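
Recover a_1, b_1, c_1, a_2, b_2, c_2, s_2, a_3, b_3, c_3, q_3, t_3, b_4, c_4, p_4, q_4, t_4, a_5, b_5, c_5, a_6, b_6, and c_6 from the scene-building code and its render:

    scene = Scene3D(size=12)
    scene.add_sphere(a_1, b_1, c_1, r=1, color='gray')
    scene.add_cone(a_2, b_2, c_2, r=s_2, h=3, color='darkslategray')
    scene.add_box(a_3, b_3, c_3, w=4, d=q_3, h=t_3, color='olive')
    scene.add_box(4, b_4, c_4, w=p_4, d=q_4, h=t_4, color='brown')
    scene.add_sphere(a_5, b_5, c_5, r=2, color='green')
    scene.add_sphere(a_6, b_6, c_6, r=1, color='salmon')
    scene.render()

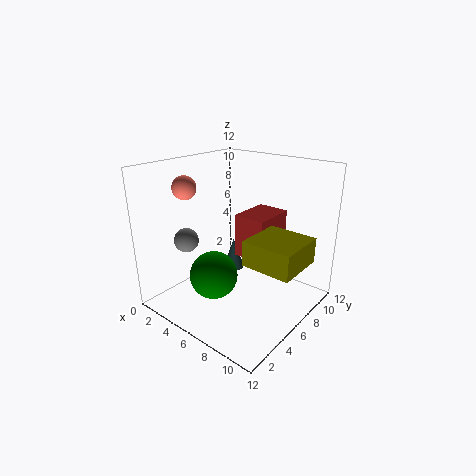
a_1 = 3; b_1 = 3; c_1 = 6; a_2 = 3; b_2 = 9; c_2 = 1; s_2 = 1; a_3 = 8; b_3 = 4; c_3 = 5; q_3 = 4; t_3 = 2; b_4 = 8; c_4 = 3; p_4 = 3; q_4 = 4; t_4 = 4; a_5 = 5; b_5 = 4; c_5 = 3; a_6 = 2; b_6 = 4; c_6 = 10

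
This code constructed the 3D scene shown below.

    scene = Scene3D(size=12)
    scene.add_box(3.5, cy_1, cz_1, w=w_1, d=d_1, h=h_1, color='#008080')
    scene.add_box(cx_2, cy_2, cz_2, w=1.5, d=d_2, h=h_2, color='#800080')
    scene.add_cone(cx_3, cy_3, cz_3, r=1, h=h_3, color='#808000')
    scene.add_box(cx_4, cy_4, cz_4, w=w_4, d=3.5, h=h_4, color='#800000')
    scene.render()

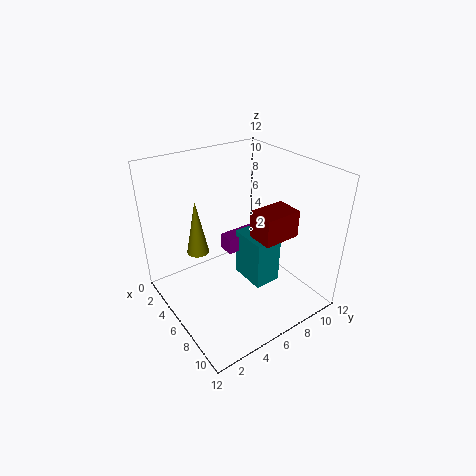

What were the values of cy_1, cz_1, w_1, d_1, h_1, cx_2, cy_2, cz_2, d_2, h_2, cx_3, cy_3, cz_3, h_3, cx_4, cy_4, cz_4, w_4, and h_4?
cy_1 = 7.5; cz_1 = 0.5; w_1 = 3.5; d_1 = 2.5; h_1 = 4.5; cx_2 = 2.5; cy_2 = 6.5; cz_2 = 3; d_2 = 4; h_2 = 1.5; cx_3 = 2.5; cy_3 = 4; cz_3 = 3.5; h_3 = 5; cx_4 = 5; cy_4 = 8; cz_4 = 5; w_4 = 2.5; h_4 = 2.5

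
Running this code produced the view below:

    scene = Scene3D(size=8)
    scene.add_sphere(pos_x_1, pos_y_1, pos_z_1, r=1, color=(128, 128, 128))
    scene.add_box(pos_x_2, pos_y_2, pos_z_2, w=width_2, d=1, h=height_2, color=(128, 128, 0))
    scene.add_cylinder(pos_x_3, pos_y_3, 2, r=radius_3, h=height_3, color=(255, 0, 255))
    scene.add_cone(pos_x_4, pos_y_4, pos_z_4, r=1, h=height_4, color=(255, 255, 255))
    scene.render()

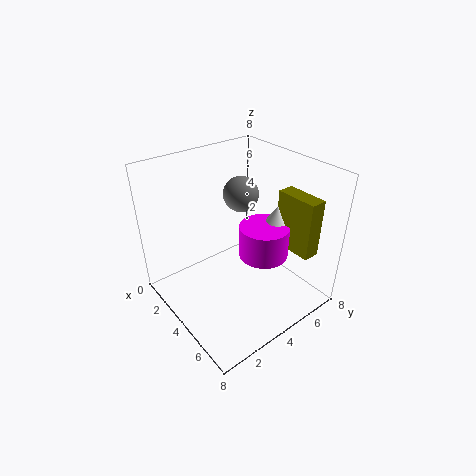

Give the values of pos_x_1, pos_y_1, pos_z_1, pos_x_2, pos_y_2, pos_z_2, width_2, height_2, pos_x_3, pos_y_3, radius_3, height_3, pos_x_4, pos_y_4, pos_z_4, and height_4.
pos_x_1 = 3
pos_y_1 = 5
pos_z_1 = 6
pos_x_2 = 4
pos_y_2 = 7
pos_z_2 = 2.5
width_2 = 2.5
height_2 = 3.5
pos_x_3 = 4
pos_y_3 = 6
radius_3 = 1.5
height_3 = 2
pos_x_4 = 4
pos_y_4 = 7
pos_z_4 = 3.5
height_4 = 1.5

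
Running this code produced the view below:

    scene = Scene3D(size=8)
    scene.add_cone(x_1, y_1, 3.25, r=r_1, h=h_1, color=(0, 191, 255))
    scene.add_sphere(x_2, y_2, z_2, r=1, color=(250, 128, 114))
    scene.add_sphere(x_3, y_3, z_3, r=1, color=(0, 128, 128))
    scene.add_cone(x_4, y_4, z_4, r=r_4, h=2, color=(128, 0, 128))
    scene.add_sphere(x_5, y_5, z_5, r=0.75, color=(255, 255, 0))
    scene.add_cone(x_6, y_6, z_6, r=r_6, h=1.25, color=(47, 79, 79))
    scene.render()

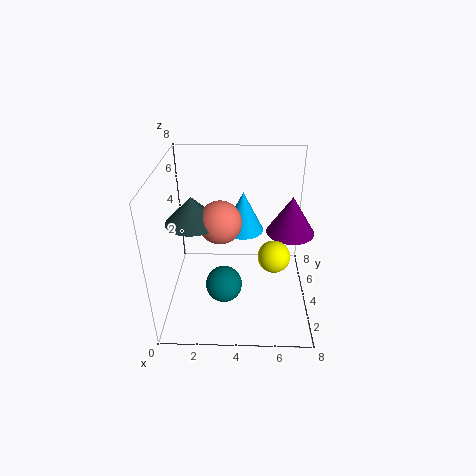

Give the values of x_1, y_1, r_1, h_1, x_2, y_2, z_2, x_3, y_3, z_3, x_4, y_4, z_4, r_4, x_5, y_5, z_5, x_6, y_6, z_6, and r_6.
x_1 = 4.25, y_1 = 6.25, r_1 = 1.25, h_1 = 2.5, x_2 = 3.25, y_2 = 1.75, z_2 = 6.25, x_3 = 3.25, y_3 = 2.75, z_3 = 1.75, x_4 = 6.75, y_4 = 3.5, z_4 = 4.75, r_4 = 1.25, x_5 = 5.75, y_5 = 1.25, z_5 = 4.75, x_6 = 2, y_6 = 1.75, z_6 = 6.25, r_6 = 1.25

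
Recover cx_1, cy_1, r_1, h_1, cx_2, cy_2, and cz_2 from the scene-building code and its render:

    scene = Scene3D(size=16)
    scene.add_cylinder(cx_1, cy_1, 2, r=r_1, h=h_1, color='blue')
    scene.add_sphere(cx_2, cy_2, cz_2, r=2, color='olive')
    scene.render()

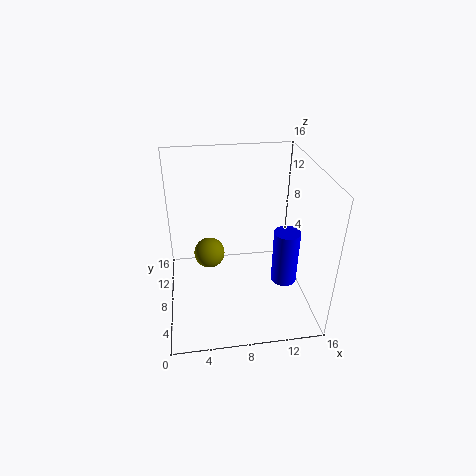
cx_1 = 13.5, cy_1 = 7.5, r_1 = 1.5, h_1 = 6.5, cx_2 = 5, cy_2 = 13.5, cz_2 = 2.5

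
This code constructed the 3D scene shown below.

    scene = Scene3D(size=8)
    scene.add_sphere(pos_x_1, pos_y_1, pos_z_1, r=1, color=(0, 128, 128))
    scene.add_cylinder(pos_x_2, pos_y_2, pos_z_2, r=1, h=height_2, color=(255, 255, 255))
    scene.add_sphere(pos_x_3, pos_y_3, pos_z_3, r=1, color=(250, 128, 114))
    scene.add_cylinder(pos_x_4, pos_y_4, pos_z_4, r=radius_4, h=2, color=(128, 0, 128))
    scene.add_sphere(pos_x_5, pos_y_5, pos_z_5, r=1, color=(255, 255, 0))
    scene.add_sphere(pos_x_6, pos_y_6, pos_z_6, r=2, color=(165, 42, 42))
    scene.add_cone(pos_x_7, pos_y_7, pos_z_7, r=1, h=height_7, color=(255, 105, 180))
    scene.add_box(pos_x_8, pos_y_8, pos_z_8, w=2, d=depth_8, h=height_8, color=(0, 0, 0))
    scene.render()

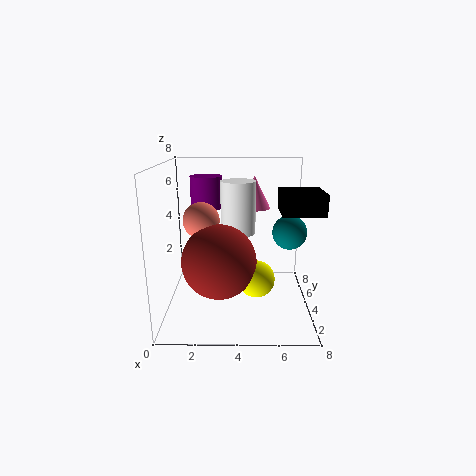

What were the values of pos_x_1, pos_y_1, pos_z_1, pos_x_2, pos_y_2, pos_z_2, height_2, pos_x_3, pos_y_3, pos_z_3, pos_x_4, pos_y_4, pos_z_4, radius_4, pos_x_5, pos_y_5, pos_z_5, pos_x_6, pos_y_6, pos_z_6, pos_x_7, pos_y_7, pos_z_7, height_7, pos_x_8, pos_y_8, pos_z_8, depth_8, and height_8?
pos_x_1 = 7; pos_y_1 = 5; pos_z_1 = 4; pos_x_2 = 4; pos_y_2 = 5; pos_z_2 = 4; height_2 = 3; pos_x_3 = 2; pos_y_3 = 4; pos_z_3 = 5; pos_x_4 = 2; pos_y_4 = 7; pos_z_4 = 5; radius_4 = 1; pos_x_5 = 5; pos_y_5 = 3; pos_z_5 = 2; pos_x_6 = 3; pos_y_6 = 3; pos_z_6 = 3; pos_x_7 = 5; pos_y_7 = 7; pos_z_7 = 5; height_7 = 2; pos_x_8 = 6; pos_y_8 = 1; pos_z_8 = 6; depth_8 = 2; height_8 = 1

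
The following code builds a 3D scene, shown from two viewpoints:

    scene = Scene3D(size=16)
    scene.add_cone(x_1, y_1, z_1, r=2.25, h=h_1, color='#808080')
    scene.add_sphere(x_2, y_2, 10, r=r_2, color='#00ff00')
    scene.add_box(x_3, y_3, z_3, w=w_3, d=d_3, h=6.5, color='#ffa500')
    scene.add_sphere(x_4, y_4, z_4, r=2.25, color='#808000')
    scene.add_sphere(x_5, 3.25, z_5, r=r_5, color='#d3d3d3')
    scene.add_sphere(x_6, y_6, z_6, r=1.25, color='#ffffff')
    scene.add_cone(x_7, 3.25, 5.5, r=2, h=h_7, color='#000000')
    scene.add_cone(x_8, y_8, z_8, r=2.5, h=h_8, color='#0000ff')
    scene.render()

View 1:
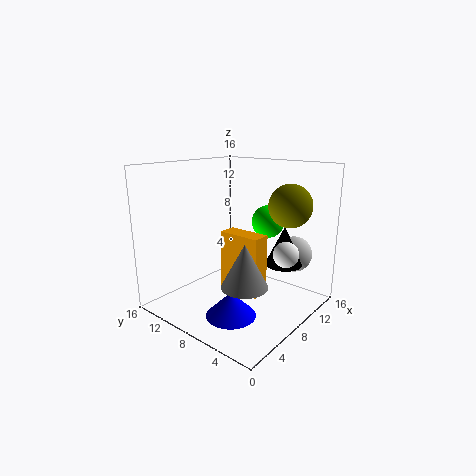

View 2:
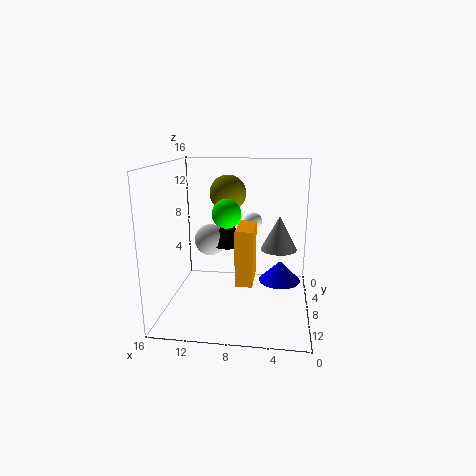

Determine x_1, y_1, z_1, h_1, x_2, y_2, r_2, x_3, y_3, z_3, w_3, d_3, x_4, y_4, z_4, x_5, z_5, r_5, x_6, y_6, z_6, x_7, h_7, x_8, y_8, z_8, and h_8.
x_1 = 3.5; y_1 = 3.5; z_1 = 5.25; h_1 = 4.25; x_2 = 9.75; y_2 = 5.25; r_2 = 1.75; x_3 = 6.25; y_3 = 4.25; z_3 = 2.5; w_3 = 2; d_3 = 4.75; x_4 = 10; y_4 = 2.75; z_4 = 12; x_5 = 12.25; z_5 = 6; r_5 = 2; x_6 = 7; y_6 = 1.25; z_6 = 8; x_7 = 10; h_7 = 4.25; x_8 = 3.25; y_8 = 5; z_8 = 1.75; h_8 = 2.5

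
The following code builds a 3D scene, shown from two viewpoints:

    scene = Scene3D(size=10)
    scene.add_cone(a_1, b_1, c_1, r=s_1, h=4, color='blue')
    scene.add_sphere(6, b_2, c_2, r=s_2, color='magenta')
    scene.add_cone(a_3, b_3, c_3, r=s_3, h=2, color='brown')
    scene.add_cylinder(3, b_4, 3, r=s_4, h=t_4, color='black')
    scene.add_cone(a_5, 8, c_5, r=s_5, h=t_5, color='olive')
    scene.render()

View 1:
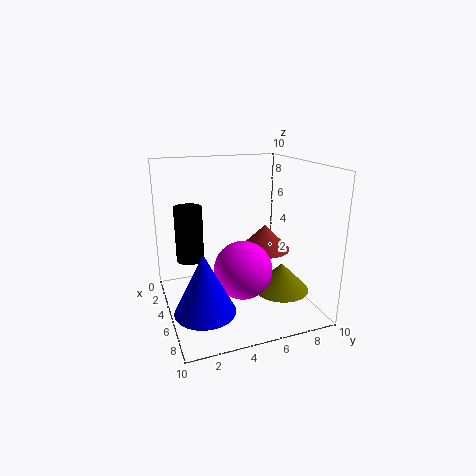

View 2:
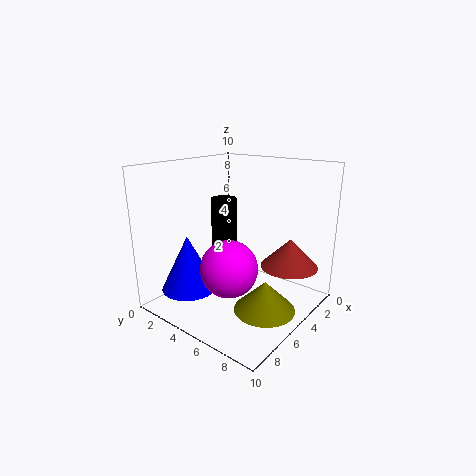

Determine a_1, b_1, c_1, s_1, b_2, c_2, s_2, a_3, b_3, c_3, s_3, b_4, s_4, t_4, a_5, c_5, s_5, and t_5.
a_1 = 7, b_1 = 2, c_1 = 1, s_1 = 2, b_2 = 5, c_2 = 3, s_2 = 2, a_3 = 3, b_3 = 8, c_3 = 3, s_3 = 2, b_4 = 2, s_4 = 1, t_4 = 4, a_5 = 6, c_5 = 1, s_5 = 2, t_5 = 2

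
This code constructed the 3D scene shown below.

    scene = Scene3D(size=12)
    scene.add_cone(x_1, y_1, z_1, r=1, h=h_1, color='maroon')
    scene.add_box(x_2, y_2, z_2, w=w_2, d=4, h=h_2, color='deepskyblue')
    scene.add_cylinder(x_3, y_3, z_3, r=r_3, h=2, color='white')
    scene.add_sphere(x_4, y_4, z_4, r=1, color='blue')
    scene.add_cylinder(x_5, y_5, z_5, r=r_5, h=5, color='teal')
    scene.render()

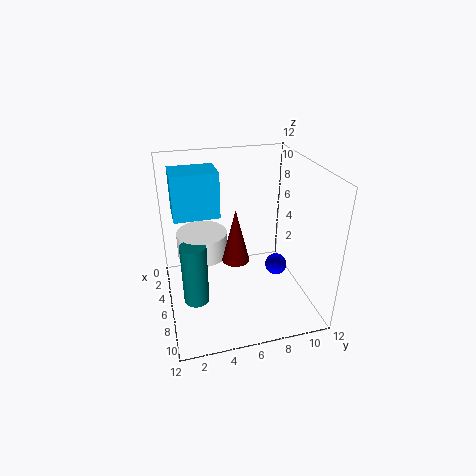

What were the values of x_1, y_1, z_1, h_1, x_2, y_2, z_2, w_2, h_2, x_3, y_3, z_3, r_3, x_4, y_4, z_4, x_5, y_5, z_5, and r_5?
x_1 = 9, y_1 = 5, z_1 = 6, h_1 = 4, x_2 = 1, y_2 = 1, z_2 = 7, w_2 = 3, h_2 = 4, x_3 = 6, y_3 = 3, z_3 = 5, r_3 = 2, x_4 = 5, y_4 = 10, z_4 = 2, x_5 = 8, y_5 = 2, z_5 = 2, r_5 = 1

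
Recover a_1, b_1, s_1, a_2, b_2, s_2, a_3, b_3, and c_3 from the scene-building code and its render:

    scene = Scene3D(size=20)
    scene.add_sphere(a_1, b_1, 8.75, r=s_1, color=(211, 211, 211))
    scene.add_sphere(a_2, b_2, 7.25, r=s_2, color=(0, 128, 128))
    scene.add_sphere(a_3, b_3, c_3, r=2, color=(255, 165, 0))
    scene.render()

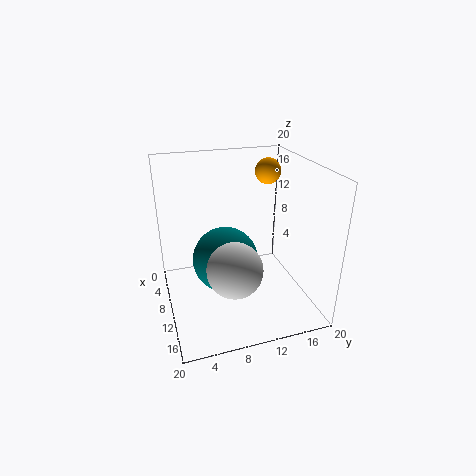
a_1 = 15.75, b_1 = 7.75, s_1 = 3.5, a_2 = 10.5, b_2 = 8, s_2 = 4.5, a_3 = 3.25, b_3 = 17, c_3 = 17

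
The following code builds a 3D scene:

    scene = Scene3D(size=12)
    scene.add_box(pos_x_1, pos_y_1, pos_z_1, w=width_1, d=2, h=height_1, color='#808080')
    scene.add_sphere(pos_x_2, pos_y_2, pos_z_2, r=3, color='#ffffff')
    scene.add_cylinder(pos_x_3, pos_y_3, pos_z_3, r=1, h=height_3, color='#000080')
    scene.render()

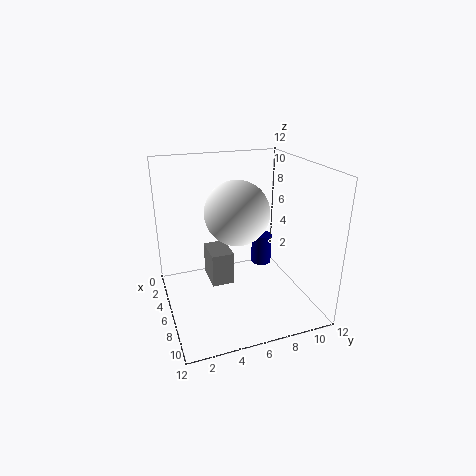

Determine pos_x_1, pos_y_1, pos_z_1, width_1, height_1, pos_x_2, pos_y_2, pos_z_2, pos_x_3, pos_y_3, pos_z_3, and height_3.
pos_x_1 = 2
pos_y_1 = 4
pos_z_1 = 1
width_1 = 3
height_1 = 3
pos_x_2 = 3
pos_y_2 = 7
pos_z_2 = 7
pos_x_3 = 2
pos_y_3 = 10
pos_z_3 = 1
height_3 = 3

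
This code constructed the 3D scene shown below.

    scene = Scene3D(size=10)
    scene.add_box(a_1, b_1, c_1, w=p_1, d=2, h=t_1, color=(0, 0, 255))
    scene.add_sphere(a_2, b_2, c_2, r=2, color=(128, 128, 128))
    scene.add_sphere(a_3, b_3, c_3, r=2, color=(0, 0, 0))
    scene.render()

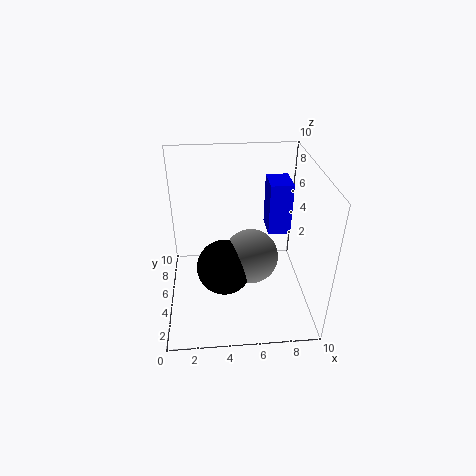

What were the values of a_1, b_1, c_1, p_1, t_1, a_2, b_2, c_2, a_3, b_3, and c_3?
a_1 = 7, b_1 = 4.5, c_1 = 5.5, p_1 = 1.5, t_1 = 3.5, a_2 = 6, b_2 = 5.5, c_2 = 3, a_3 = 4, b_3 = 5, c_3 = 2.5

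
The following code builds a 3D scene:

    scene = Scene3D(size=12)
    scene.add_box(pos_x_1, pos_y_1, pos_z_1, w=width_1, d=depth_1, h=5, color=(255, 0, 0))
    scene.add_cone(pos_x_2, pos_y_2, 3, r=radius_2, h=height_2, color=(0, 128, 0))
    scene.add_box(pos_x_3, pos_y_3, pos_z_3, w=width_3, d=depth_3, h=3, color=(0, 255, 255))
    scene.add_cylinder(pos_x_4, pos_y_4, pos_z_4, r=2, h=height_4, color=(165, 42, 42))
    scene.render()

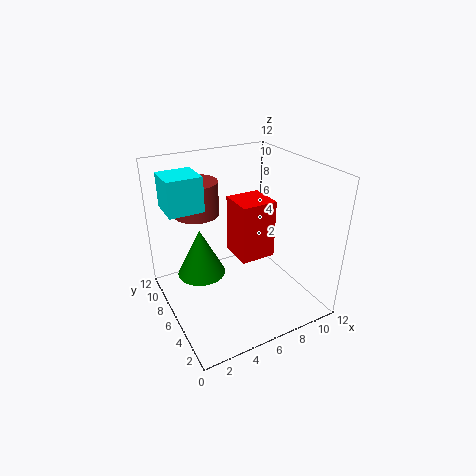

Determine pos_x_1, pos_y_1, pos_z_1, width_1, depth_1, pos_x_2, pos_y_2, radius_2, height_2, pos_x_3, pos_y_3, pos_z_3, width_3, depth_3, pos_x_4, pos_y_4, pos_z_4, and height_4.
pos_x_1 = 6; pos_y_1 = 5; pos_z_1 = 4; width_1 = 3; depth_1 = 3; pos_x_2 = 3; pos_y_2 = 7; radius_2 = 2; height_2 = 4; pos_x_3 = 1; pos_y_3 = 8; pos_z_3 = 8; width_3 = 3; depth_3 = 3; pos_x_4 = 4; pos_y_4 = 10; pos_z_4 = 7; height_4 = 3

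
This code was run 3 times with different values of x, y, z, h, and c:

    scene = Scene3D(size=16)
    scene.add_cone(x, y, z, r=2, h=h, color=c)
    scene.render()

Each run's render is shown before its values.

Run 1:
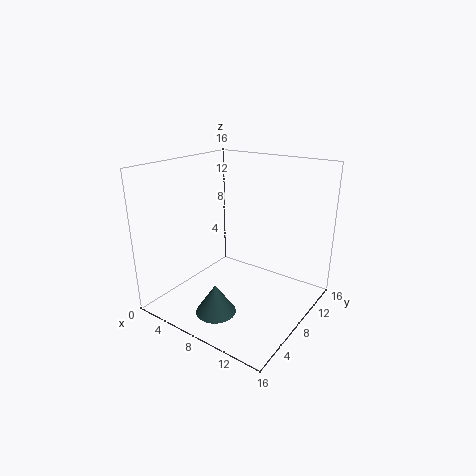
x = 9.5
y = 2
z = 2.5
h = 3
c = 'darkslategray'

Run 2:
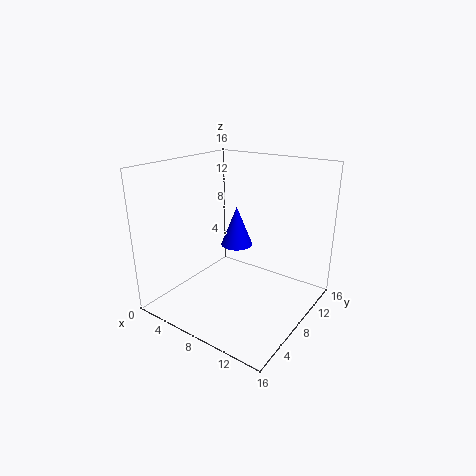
x = 5
y = 12
z = 5
h = 5
c = 'blue'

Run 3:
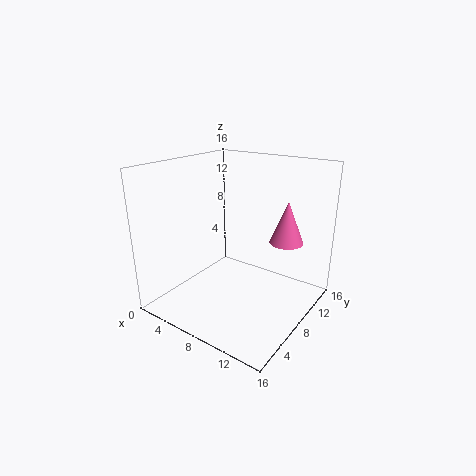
x = 11.5
y = 13
z = 6.5
h = 5
c = 'hotpink'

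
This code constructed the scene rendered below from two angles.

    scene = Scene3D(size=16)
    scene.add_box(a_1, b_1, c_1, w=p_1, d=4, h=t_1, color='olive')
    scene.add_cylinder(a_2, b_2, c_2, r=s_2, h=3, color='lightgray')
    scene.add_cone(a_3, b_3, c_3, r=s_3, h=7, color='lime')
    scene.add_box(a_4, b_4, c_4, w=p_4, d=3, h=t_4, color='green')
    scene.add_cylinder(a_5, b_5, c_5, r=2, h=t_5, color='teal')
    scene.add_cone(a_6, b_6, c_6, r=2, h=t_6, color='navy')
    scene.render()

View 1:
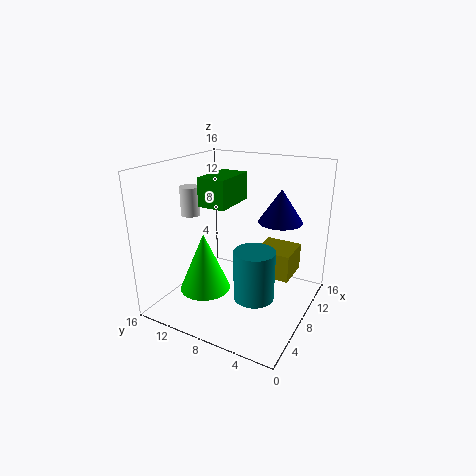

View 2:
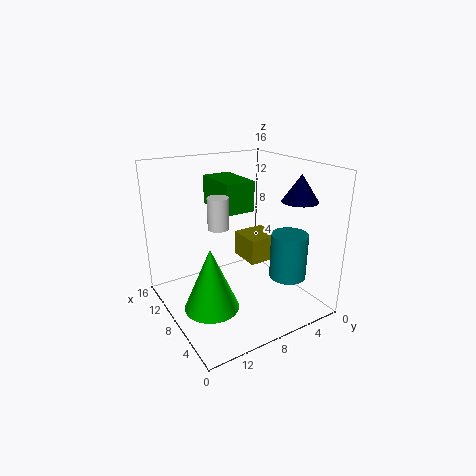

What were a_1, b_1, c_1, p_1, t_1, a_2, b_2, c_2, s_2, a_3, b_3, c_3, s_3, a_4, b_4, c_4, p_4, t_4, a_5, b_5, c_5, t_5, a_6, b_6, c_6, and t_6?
a_1 = 8, b_1 = 2, c_1 = 4, p_1 = 4, t_1 = 3, a_2 = 5, b_2 = 12, c_2 = 11, s_2 = 1, a_3 = 7, b_3 = 12, c_3 = 1, s_3 = 3, a_4 = 5, b_4 = 8, c_4 = 12, p_4 = 5, t_4 = 3, a_5 = 4, b_5 = 4, c_5 = 4, t_5 = 5, a_6 = 5, b_6 = 2, c_6 = 12, t_6 = 3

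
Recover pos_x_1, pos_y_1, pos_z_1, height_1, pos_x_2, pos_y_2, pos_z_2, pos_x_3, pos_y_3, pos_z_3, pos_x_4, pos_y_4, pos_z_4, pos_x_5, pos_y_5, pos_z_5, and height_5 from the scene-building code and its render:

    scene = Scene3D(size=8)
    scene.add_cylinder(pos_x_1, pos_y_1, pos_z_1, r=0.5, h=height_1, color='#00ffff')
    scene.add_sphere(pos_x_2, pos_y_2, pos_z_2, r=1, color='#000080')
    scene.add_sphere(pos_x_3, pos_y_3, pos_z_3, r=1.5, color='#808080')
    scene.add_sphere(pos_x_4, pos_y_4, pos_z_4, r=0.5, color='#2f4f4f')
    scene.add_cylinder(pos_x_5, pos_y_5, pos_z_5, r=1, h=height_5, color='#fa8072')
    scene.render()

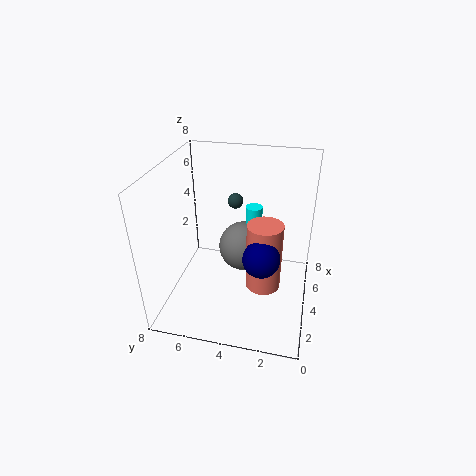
pos_x_1 = 6
pos_y_1 = 3.5
pos_z_1 = 3.5
height_1 = 1.5
pos_x_2 = 3
pos_y_2 = 2.5
pos_z_2 = 3.5
pos_x_3 = 5.5
pos_y_3 = 4
pos_z_3 = 2.5
pos_x_4 = 7.5
pos_y_4 = 5
pos_z_4 = 4.5
pos_x_5 = 4
pos_y_5 = 2.5
pos_z_5 = 1
height_5 = 4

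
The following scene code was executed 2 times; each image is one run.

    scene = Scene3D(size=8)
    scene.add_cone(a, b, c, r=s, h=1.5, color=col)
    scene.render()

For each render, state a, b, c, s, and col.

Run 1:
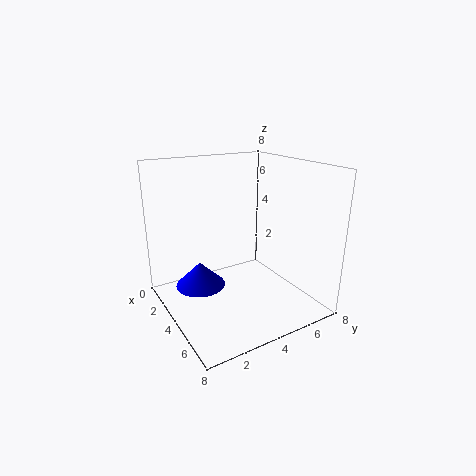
a = 2
b = 2.5
c = 0.5
s = 1.5
col = 'blue'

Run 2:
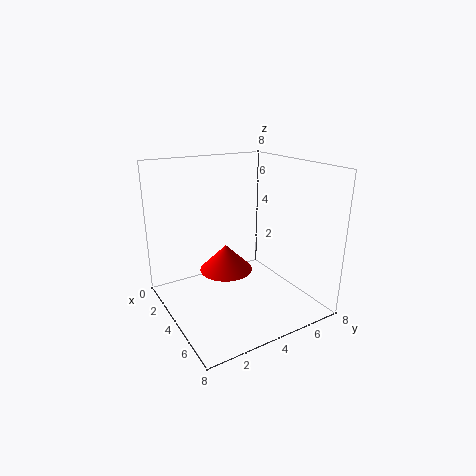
a = 3.5
b = 3.5
c = 2
s = 1.5
col = 'red'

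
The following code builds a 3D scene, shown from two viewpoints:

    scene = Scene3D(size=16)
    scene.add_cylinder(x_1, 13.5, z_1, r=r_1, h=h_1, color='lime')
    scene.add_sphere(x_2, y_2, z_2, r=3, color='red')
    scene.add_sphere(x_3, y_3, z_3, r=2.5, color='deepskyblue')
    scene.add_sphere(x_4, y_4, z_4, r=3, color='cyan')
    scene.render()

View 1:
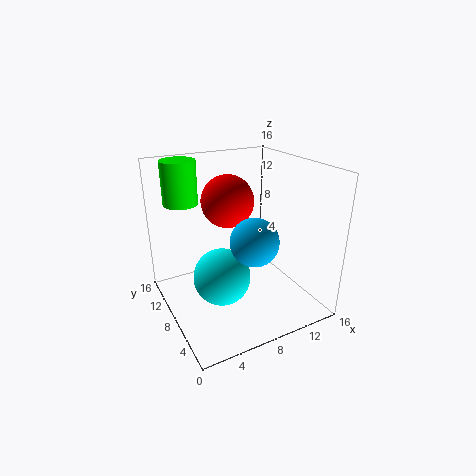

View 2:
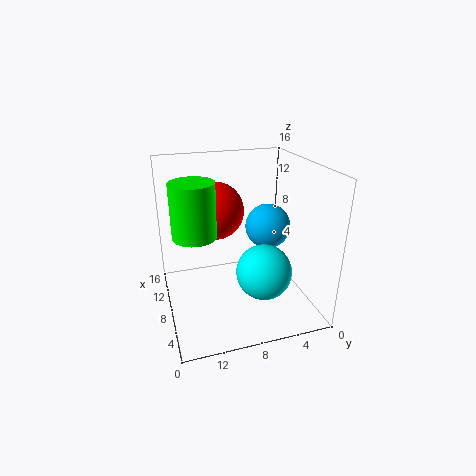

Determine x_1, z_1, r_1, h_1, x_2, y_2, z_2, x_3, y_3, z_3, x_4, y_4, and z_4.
x_1 = 3.5; z_1 = 11; r_1 = 2; h_1 = 5; x_2 = 8; y_2 = 10.5; z_2 = 11.5; x_3 = 8; y_3 = 4.5; z_3 = 9; x_4 = 5; y_4 = 6; z_4 = 5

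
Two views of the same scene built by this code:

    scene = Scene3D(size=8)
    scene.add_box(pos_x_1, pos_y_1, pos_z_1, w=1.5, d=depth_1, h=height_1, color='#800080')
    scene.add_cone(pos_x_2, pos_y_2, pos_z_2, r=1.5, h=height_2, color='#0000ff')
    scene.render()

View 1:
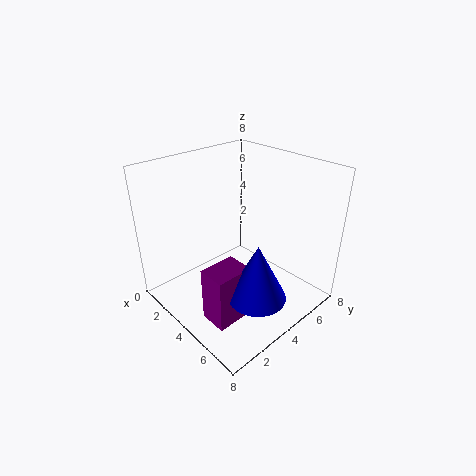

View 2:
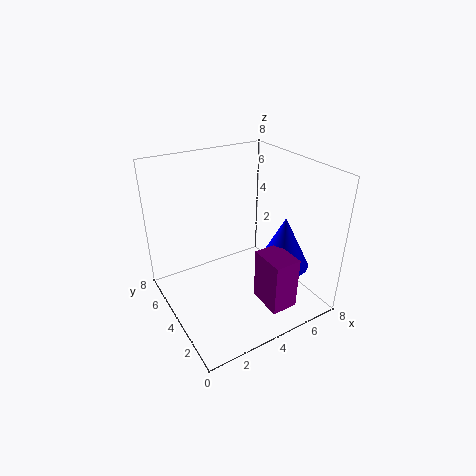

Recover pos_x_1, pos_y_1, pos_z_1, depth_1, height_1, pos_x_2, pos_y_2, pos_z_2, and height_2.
pos_x_1 = 4.5
pos_y_1 = 1
pos_z_1 = 0.5
depth_1 = 2
height_1 = 3
pos_x_2 = 6.5
pos_y_2 = 3
pos_z_2 = 2
height_2 = 3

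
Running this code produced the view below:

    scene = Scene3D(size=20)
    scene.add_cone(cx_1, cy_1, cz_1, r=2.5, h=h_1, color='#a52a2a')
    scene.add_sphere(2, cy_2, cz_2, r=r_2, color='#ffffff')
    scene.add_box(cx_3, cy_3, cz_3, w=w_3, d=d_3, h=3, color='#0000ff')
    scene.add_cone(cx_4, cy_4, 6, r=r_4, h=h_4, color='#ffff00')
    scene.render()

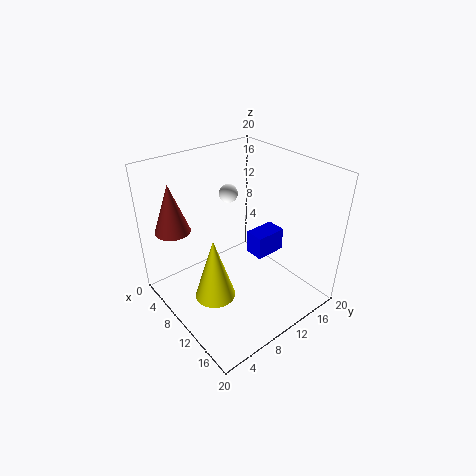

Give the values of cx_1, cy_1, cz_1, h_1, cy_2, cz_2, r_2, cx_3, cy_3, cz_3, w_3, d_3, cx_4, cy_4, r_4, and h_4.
cx_1 = 3.5; cy_1 = 3.5; cz_1 = 10.5; h_1 = 7; cy_2 = 14.5; cz_2 = 12.5; r_2 = 1.5; cx_3 = 12.5; cy_3 = 9.5; cz_3 = 9.5; w_3 = 2.5; d_3 = 4; cx_4 = 13.5; cy_4 = 3.5; r_4 = 2.5; h_4 = 8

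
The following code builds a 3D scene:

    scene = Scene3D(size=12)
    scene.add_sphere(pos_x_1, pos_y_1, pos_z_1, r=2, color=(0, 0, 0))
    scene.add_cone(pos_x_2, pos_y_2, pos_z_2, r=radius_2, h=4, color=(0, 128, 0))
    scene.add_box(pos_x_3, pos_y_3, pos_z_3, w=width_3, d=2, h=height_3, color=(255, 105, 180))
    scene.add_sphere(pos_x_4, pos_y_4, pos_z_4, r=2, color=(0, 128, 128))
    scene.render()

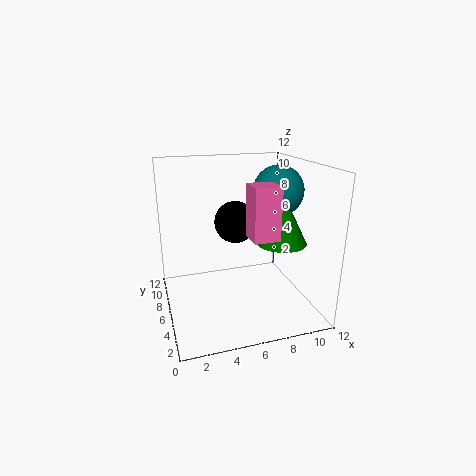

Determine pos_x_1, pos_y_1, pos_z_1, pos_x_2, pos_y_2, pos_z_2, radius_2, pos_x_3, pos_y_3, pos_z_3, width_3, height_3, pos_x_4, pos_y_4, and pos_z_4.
pos_x_1 = 7; pos_y_1 = 10; pos_z_1 = 6; pos_x_2 = 9; pos_y_2 = 4; pos_z_2 = 6; radius_2 = 2; pos_x_3 = 6; pos_y_3 = 2; pos_z_3 = 7; width_3 = 2; height_3 = 4; pos_x_4 = 9; pos_y_4 = 5; pos_z_4 = 10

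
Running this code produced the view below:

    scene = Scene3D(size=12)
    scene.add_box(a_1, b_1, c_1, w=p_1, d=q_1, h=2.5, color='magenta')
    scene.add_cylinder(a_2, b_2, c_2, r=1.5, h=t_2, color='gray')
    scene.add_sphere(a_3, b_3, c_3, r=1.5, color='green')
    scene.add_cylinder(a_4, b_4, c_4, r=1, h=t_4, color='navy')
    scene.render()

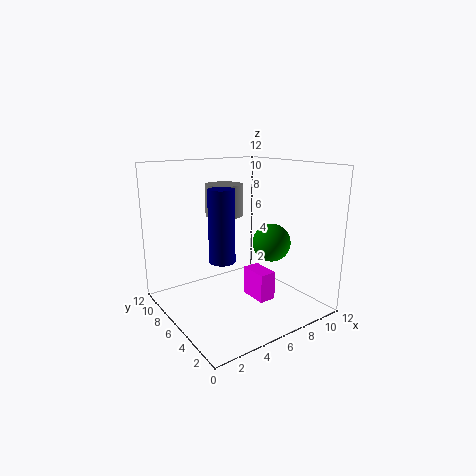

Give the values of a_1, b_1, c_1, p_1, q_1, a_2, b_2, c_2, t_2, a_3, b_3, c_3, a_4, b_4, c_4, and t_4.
a_1 = 7; b_1 = 4; c_1 = 0.5; p_1 = 1.5; q_1 = 2.5; a_2 = 5; b_2 = 6.5; c_2 = 8; t_2 = 2.5; a_3 = 7.5; b_3 = 3.5; c_3 = 6; a_4 = 3.5; b_4 = 4.5; c_4 = 5; t_4 = 5.5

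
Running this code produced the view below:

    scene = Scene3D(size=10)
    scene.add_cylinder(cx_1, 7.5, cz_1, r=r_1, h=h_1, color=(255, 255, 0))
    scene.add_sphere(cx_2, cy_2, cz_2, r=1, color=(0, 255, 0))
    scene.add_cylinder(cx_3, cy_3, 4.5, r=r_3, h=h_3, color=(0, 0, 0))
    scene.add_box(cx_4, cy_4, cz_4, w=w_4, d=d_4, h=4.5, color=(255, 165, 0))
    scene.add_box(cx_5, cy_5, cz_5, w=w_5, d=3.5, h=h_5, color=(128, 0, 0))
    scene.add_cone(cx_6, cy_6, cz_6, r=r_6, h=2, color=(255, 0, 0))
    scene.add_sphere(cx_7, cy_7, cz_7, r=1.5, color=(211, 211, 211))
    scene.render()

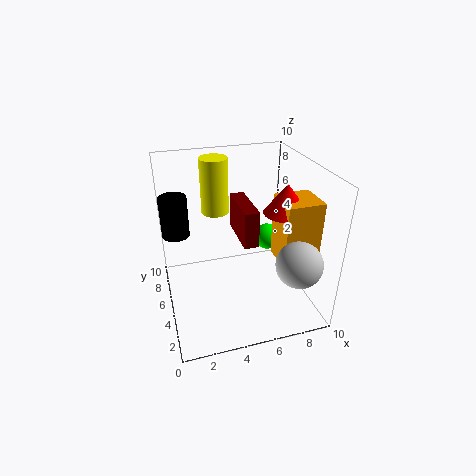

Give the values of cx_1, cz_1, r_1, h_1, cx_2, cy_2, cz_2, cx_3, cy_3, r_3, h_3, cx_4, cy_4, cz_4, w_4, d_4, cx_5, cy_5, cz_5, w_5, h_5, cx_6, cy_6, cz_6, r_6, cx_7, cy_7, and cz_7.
cx_1 = 4; cz_1 = 6; r_1 = 1; h_1 = 4; cx_2 = 8; cy_2 = 7; cz_2 = 3.5; cx_3 = 1; cy_3 = 7.5; r_3 = 1; h_3 = 3; cx_4 = 7.5; cy_4 = 2.5; cz_4 = 3.5; w_4 = 2.5; d_4 = 2.5; cx_5 = 5; cy_5 = 3.5; cz_5 = 5; w_5 = 1; h_5 = 2.5; cx_6 = 8; cy_6 = 4; cz_6 = 7; r_6 = 1.5; cx_7 = 8; cy_7 = 1.5; cz_7 = 4.5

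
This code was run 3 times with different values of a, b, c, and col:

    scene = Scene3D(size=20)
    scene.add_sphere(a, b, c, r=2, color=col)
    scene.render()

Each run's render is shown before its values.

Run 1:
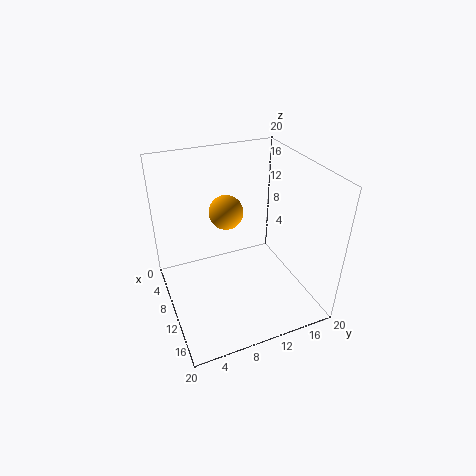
a = 13.5
b = 7
c = 16.5
col = 'orange'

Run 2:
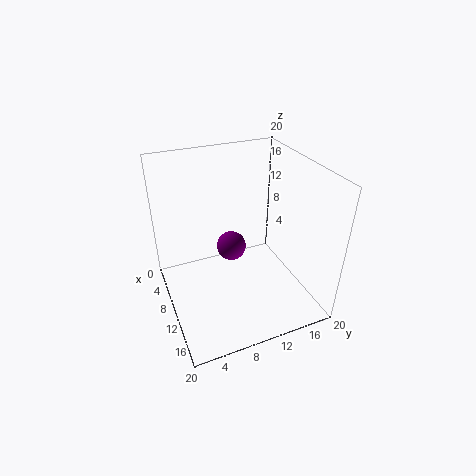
a = 10
b = 9
c = 9
col = 'purple'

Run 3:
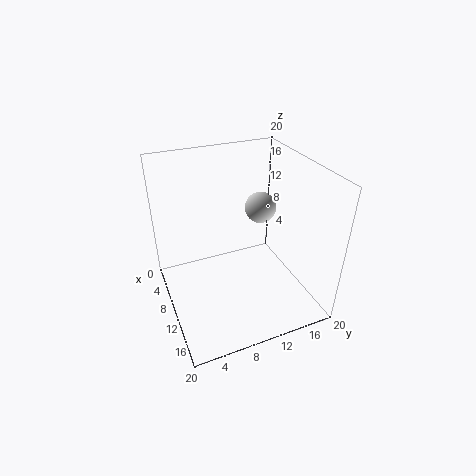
a = 11.5
b = 12.5
c = 15
col = 'lightgray'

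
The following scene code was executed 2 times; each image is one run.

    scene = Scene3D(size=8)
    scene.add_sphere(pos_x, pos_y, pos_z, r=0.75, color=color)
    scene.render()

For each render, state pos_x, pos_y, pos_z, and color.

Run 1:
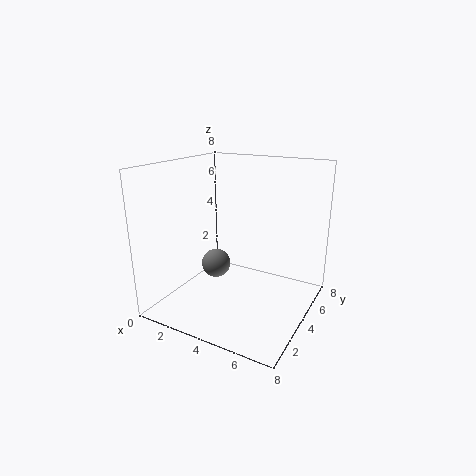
pos_x = 3.5; pos_y = 2.5; pos_z = 3; color = 'gray'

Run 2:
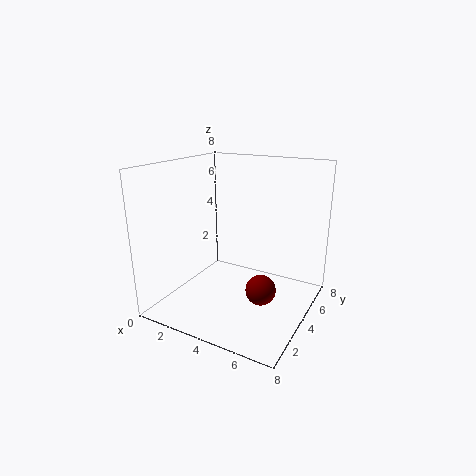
pos_x = 6.25; pos_y = 2.25; pos_z = 2.25; color = 'maroon'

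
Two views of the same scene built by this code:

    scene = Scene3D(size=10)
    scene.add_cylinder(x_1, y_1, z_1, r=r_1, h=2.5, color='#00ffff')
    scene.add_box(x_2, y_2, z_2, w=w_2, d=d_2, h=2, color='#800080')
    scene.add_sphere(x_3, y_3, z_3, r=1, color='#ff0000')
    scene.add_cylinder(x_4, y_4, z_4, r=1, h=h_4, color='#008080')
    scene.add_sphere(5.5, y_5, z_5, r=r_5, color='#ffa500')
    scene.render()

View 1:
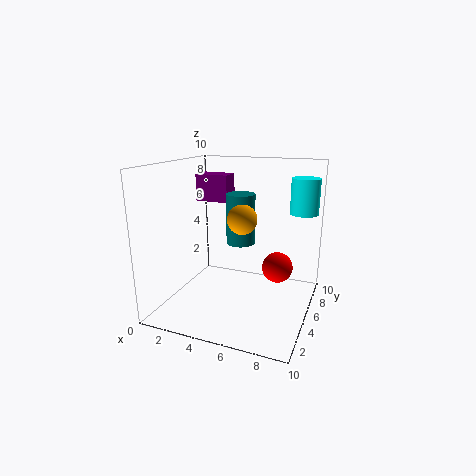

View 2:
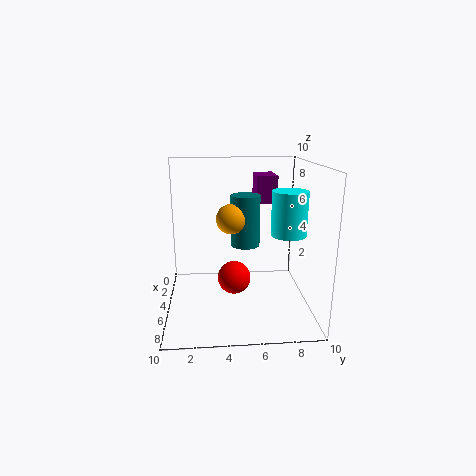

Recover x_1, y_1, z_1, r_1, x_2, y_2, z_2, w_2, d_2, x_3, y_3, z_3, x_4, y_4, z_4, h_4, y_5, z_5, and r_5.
x_1 = 9
y_1 = 7.5
z_1 = 6.5
r_1 = 1
x_2 = 1
y_2 = 6.5
z_2 = 7
w_2 = 2.5
d_2 = 1.5
x_3 = 8
y_3 = 4.5
z_3 = 3.5
x_4 = 5
y_4 = 5.5
z_4 = 4.5
h_4 = 3.5
y_5 = 4.5
z_5 = 6.5
r_5 = 1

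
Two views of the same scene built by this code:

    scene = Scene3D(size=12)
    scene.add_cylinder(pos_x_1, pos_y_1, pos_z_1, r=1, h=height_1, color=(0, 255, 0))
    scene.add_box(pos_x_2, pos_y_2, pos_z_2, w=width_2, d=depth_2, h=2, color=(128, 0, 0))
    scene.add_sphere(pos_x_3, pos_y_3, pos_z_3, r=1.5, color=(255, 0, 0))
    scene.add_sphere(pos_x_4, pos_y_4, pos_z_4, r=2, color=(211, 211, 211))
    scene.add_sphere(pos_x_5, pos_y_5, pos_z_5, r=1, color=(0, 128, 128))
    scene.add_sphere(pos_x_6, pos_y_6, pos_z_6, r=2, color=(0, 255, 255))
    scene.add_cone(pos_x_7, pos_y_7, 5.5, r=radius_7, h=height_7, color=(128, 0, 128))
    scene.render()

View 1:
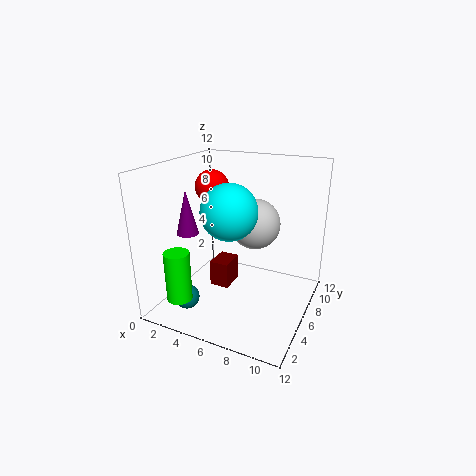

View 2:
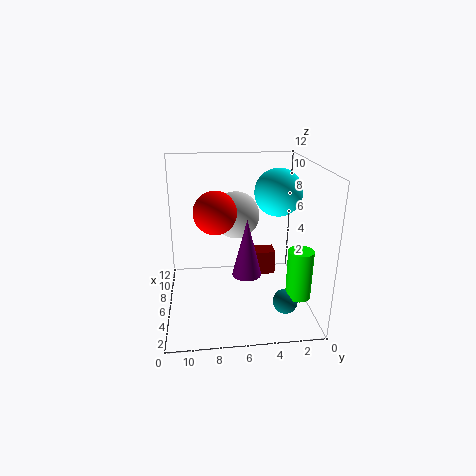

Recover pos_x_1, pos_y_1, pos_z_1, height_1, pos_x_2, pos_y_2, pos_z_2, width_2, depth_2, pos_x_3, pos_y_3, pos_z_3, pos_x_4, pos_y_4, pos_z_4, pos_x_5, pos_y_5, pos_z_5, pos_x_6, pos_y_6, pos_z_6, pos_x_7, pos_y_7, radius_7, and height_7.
pos_x_1 = 3
pos_y_1 = 1.5
pos_z_1 = 2
height_1 = 4
pos_x_2 = 5
pos_y_2 = 3
pos_z_2 = 3
width_2 = 1.5
depth_2 = 2
pos_x_3 = 2.5
pos_y_3 = 8
pos_z_3 = 9.5
pos_x_4 = 7.5
pos_y_4 = 6
pos_z_4 = 7.5
pos_x_5 = 3
pos_y_5 = 2.5
pos_z_5 = 1.5
pos_x_6 = 7
pos_y_6 = 2.5
pos_z_6 = 9.5
pos_x_7 = 1
pos_y_7 = 6
radius_7 = 1
height_7 = 4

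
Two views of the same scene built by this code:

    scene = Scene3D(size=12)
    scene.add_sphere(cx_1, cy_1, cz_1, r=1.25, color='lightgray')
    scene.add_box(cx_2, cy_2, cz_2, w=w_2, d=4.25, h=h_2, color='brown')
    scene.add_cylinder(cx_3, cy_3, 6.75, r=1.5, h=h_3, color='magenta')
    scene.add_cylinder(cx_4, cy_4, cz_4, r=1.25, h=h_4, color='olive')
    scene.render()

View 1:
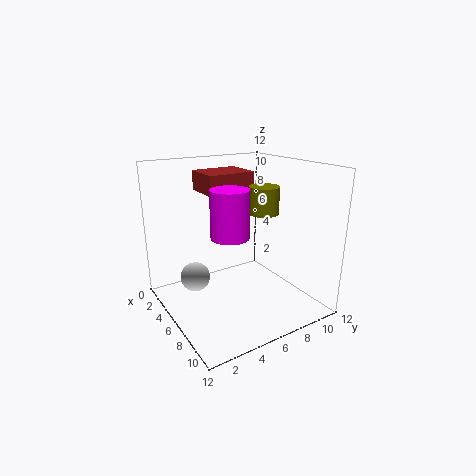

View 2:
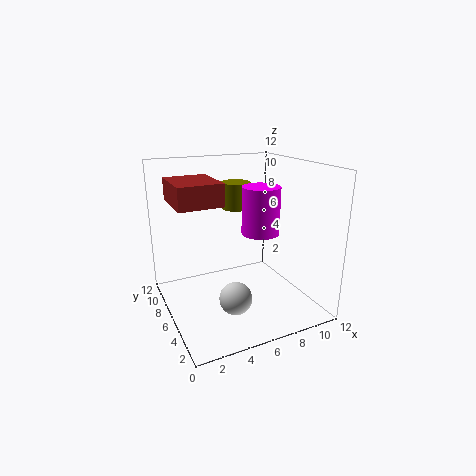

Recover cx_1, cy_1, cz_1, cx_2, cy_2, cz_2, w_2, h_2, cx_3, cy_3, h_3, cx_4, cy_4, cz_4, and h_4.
cx_1 = 4.25
cy_1 = 2.75
cz_1 = 2.5
cx_2 = 0.75
cy_2 = 4.5
cz_2 = 9.25
w_2 = 3.5
h_2 = 1.75
cx_3 = 7.25
cy_3 = 4.5
h_3 = 3.75
cx_4 = 6.75
cy_4 = 8
cz_4 = 8
h_4 = 2.25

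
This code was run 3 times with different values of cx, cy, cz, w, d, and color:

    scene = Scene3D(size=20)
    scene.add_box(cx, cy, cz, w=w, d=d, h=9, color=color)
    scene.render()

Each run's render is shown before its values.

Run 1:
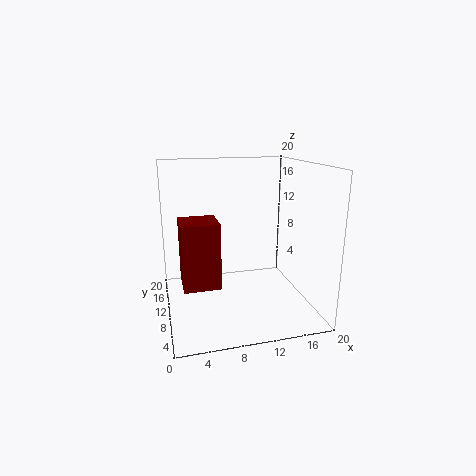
cx = 2
cy = 7
cz = 4
w = 5
d = 5
color = 'maroon'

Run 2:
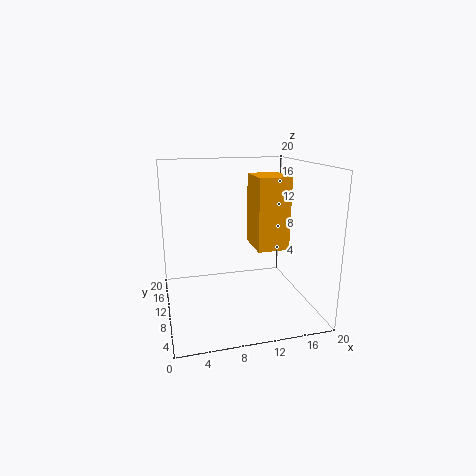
cx = 11
cy = 4
cz = 10
w = 4
d = 5
color = 'orange'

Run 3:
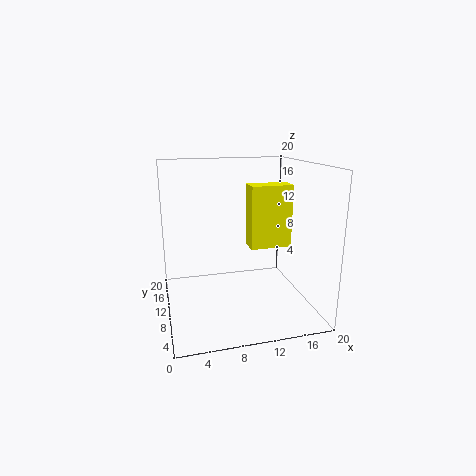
cx = 12
cy = 10
cz = 8
w = 6
d = 3
color = 'yellow'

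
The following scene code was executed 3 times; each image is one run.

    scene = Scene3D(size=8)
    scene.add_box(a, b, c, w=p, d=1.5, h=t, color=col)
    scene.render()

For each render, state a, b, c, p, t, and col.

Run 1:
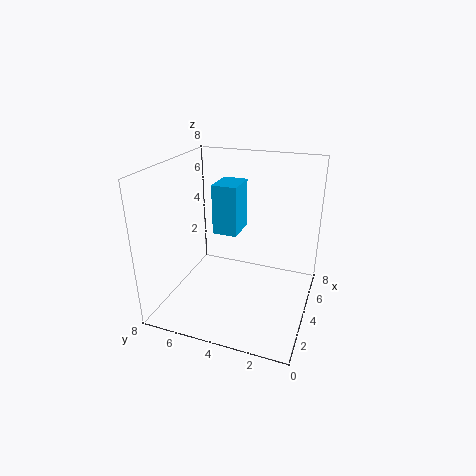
a = 5
b = 4.5
c = 3.5
p = 2
t = 3
col = 'deepskyblue'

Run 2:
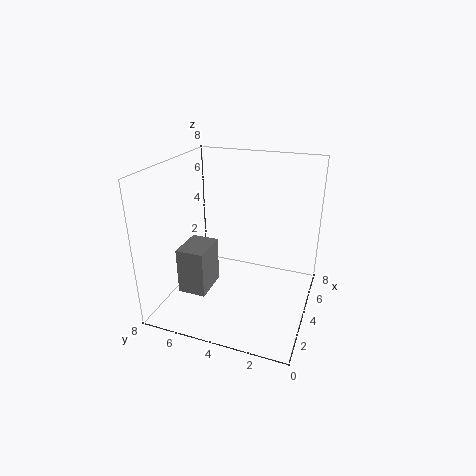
a = 1.5
b = 5
c = 1.5
p = 2
t = 2.5
col = 'gray'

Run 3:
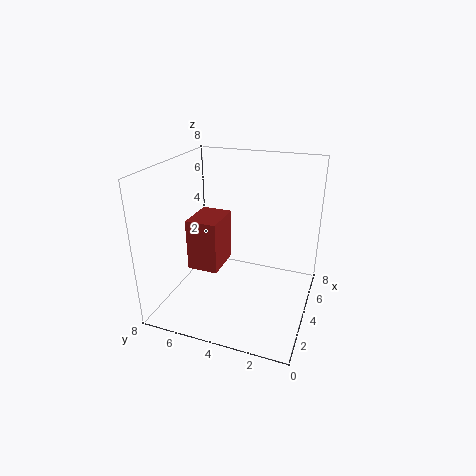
a = 1
b = 4
c = 3.5
p = 2
t = 2.5
col = 'brown'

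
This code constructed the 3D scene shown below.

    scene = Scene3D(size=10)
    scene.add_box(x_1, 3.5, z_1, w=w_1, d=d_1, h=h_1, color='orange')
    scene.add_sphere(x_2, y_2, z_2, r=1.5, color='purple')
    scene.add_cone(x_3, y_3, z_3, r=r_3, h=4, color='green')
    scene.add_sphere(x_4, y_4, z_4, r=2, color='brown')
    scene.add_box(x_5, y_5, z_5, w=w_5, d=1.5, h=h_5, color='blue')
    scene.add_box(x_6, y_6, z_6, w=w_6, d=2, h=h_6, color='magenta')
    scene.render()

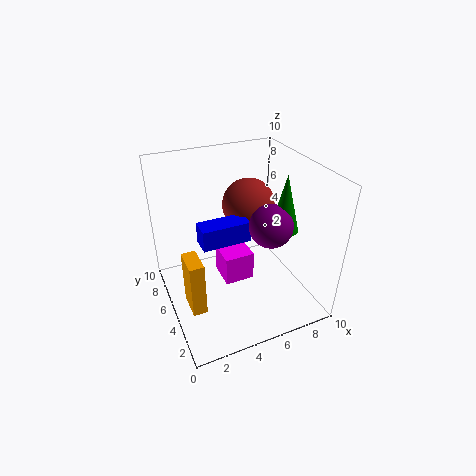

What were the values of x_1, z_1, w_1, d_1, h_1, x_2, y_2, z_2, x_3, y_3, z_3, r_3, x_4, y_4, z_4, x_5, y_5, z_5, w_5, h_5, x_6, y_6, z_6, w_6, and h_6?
x_1 = 1, z_1 = 0.5, w_1 = 1, d_1 = 2, h_1 = 4, x_2 = 7, y_2 = 4, z_2 = 6, x_3 = 8, y_3 = 4, z_3 = 5.5, r_3 = 1, x_4 = 7, y_4 = 7.5, z_4 = 6, x_5 = 2.5, y_5 = 5, z_5 = 4.5, w_5 = 3.5, h_5 = 1.5, x_6 = 3.5, y_6 = 3.5, z_6 = 2.5, w_6 = 2, h_6 = 2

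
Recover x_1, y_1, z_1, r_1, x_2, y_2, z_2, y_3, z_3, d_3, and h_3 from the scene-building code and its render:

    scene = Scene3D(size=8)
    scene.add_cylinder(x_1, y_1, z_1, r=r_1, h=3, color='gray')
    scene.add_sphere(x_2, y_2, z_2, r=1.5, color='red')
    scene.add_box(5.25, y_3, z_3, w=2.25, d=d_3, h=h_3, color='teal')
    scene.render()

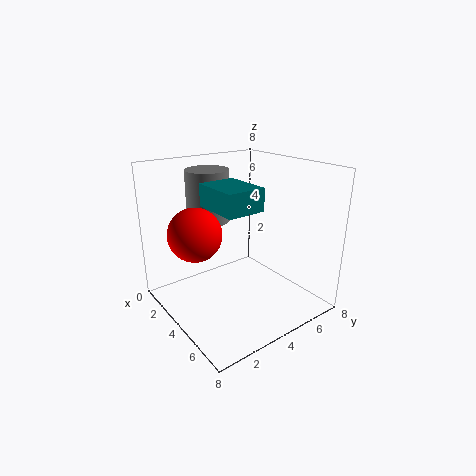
x_1 = 1.75, y_1 = 3.5, z_1 = 4.5, r_1 = 1.25, x_2 = 2.75, y_2 = 2, z_2 = 4.25, y_3 = 1, z_3 = 6.75, d_3 = 1.75, h_3 = 1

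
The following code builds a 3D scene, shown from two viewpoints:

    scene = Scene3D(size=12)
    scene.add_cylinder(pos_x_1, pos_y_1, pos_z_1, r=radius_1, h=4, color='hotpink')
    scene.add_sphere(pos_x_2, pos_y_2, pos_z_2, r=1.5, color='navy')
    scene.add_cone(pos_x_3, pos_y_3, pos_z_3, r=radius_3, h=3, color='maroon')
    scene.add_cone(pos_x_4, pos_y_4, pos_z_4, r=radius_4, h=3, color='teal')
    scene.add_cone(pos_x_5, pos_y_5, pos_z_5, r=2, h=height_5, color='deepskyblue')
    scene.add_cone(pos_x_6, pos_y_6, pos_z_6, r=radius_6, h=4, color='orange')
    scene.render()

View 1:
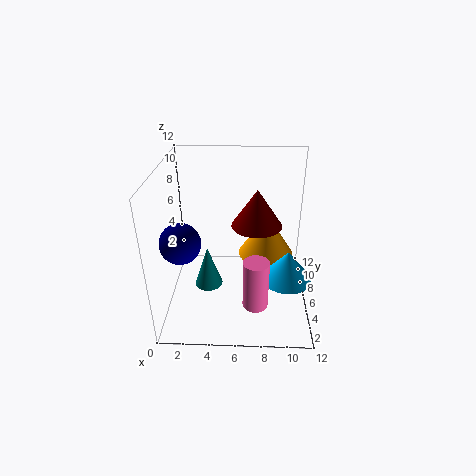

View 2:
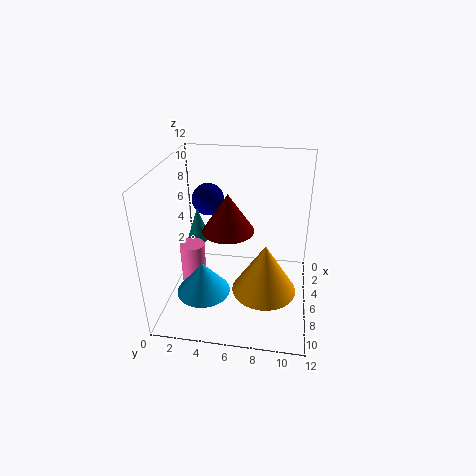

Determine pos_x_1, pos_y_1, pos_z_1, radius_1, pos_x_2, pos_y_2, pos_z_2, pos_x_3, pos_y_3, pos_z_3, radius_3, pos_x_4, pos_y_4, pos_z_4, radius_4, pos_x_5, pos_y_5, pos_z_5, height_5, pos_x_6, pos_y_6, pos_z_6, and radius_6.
pos_x_1 = 7.5
pos_y_1 = 2.5
pos_z_1 = 2
radius_1 = 1
pos_x_2 = 2
pos_y_2 = 2.5
pos_z_2 = 7.5
pos_x_3 = 7.5
pos_y_3 = 5.5
pos_z_3 = 7.5
radius_3 = 2
pos_x_4 = 4
pos_y_4 = 2
pos_z_4 = 4.5
radius_4 = 1
pos_x_5 = 10
pos_y_5 = 4
pos_z_5 = 3.5
height_5 = 2.5
pos_x_6 = 8.5
pos_y_6 = 8.5
pos_z_6 = 3
radius_6 = 2.5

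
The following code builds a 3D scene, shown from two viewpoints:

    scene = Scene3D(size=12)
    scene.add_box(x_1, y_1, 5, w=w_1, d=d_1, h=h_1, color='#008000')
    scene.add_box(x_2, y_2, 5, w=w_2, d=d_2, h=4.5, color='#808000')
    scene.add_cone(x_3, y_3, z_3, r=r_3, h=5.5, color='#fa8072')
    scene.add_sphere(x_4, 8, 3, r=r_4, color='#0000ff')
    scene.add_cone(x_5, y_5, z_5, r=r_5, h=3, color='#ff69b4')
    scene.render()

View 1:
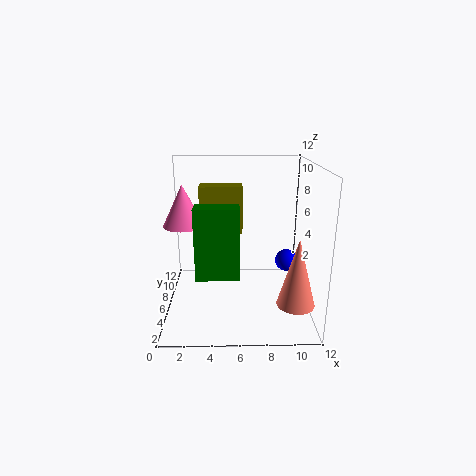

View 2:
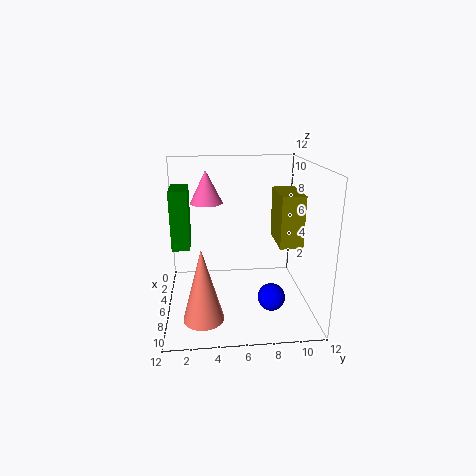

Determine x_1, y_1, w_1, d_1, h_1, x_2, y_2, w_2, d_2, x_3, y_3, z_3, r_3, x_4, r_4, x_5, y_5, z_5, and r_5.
x_1 = 3
y_1 = 0.5
w_1 = 3
d_1 = 1.5
h_1 = 5
x_2 = 2.5
y_2 = 9.5
w_2 = 4
d_2 = 2
x_3 = 10.5
y_3 = 3
z_3 = 1.5
r_3 = 1.5
x_4 = 10.5
r_4 = 1
x_5 = 2
y_5 = 3.5
z_5 = 8
r_5 = 1.5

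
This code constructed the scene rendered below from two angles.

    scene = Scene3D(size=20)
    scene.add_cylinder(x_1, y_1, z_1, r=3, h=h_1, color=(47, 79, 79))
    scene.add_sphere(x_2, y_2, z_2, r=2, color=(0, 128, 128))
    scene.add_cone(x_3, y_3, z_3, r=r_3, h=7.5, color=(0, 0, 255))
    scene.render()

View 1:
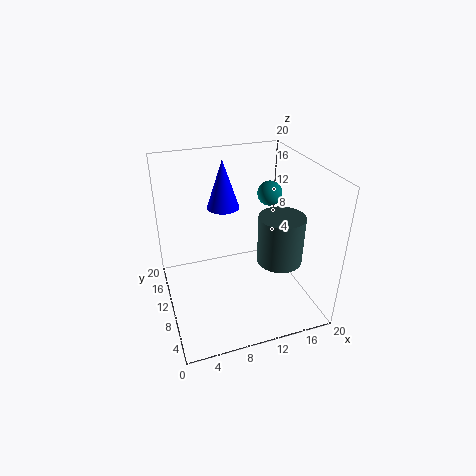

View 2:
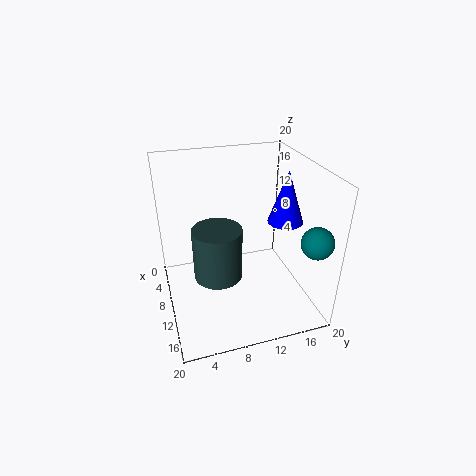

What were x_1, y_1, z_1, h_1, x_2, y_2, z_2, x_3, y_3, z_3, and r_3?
x_1 = 14.5
y_1 = 6
z_1 = 8
h_1 = 6.5
x_2 = 18
y_2 = 17.5
z_2 = 12.5
x_3 = 10
y_3 = 17
z_3 = 11.5
r_3 = 2.5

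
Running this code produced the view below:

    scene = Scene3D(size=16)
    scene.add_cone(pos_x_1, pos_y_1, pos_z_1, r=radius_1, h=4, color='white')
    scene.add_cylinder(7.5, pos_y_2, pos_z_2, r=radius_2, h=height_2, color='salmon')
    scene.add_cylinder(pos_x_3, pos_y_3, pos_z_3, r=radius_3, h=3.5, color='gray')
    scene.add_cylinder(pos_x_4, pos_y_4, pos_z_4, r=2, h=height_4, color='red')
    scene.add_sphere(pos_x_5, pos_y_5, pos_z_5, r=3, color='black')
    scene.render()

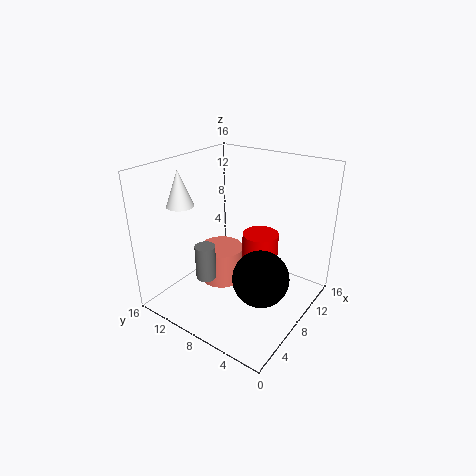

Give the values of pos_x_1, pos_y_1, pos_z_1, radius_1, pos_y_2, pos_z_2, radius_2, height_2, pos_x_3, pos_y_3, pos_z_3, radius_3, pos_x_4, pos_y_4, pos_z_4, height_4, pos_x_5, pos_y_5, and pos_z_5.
pos_x_1 = 5; pos_y_1 = 13.5; pos_z_1 = 11.5; radius_1 = 1.5; pos_y_2 = 10; pos_z_2 = 2.5; radius_2 = 2.5; height_2 = 4; pos_x_3 = 2.5; pos_y_3 = 8; pos_z_3 = 6; radius_3 = 1; pos_x_4 = 9.5; pos_y_4 = 6; pos_z_4 = 1; height_4 = 7.5; pos_x_5 = 6.5; pos_y_5 = 4; pos_z_5 = 5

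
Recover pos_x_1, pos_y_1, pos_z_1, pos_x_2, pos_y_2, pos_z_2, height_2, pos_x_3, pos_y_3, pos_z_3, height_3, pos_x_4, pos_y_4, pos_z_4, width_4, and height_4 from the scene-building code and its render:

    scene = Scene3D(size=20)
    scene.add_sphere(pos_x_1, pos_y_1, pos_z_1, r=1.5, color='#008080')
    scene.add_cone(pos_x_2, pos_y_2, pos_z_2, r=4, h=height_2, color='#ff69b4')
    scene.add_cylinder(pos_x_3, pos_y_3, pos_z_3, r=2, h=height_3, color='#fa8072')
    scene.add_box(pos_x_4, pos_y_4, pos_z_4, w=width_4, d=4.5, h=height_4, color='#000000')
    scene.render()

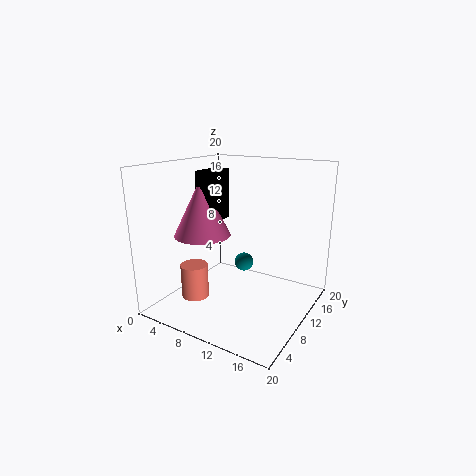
pos_x_1 = 7.5
pos_y_1 = 16
pos_z_1 = 3.5
pos_x_2 = 5
pos_y_2 = 8.5
pos_z_2 = 10
height_2 = 8
pos_x_3 = 4
pos_y_3 = 7.5
pos_z_3 = 0.5
height_3 = 5
pos_x_4 = 4.5
pos_y_4 = 8
pos_z_4 = 12
width_4 = 2.5
height_4 = 7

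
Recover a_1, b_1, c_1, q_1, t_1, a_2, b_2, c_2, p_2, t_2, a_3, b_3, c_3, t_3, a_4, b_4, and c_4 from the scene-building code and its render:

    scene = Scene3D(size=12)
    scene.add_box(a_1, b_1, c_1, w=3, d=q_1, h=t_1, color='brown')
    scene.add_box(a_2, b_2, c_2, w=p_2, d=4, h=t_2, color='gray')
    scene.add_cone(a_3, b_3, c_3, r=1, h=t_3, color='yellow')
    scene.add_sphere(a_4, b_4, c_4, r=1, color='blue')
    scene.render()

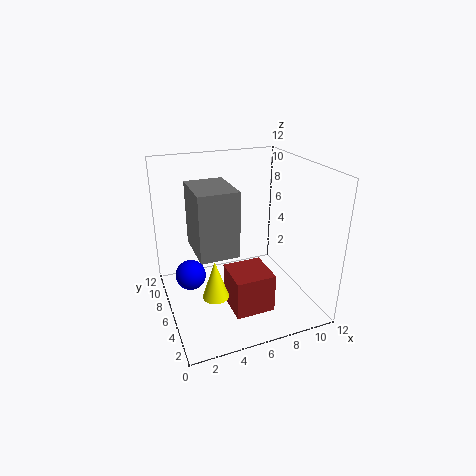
a_1 = 4, b_1 = 1, c_1 = 2, q_1 = 3, t_1 = 3, a_2 = 2, b_2 = 3, c_2 = 6, p_2 = 3, t_2 = 5, a_3 = 3, b_3 = 3, c_3 = 3, t_3 = 3, a_4 = 1, b_4 = 2, c_4 = 6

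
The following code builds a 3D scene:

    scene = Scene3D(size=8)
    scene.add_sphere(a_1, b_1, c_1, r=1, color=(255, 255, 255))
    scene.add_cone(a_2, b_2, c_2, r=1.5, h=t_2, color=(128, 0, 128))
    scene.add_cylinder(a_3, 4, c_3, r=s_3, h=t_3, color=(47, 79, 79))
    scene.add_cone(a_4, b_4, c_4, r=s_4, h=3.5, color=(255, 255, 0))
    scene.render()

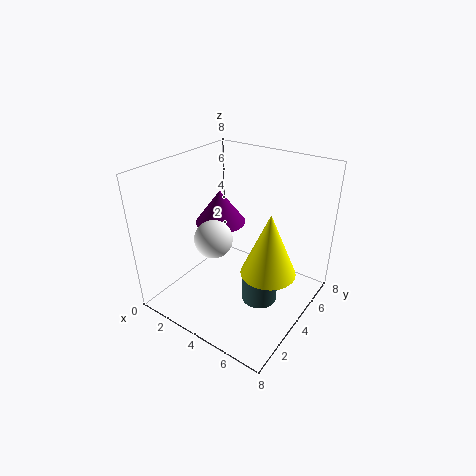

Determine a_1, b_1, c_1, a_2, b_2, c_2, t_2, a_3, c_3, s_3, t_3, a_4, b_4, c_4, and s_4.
a_1 = 3.5, b_1 = 2.5, c_1 = 4.5, a_2 = 2, b_2 = 5, c_2 = 4, t_2 = 2, a_3 = 5.5, c_3 = 0.5, s_3 = 1, t_3 = 1.5, a_4 = 6, b_4 = 4, c_4 = 2.5, s_4 = 1.5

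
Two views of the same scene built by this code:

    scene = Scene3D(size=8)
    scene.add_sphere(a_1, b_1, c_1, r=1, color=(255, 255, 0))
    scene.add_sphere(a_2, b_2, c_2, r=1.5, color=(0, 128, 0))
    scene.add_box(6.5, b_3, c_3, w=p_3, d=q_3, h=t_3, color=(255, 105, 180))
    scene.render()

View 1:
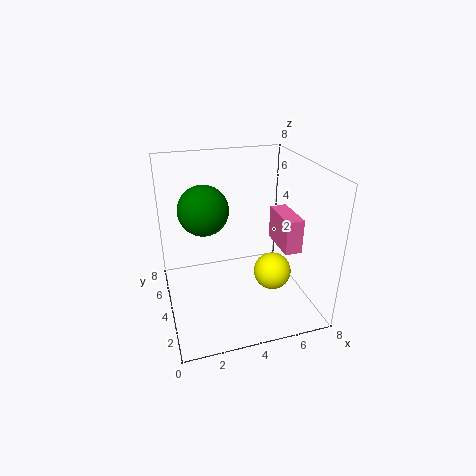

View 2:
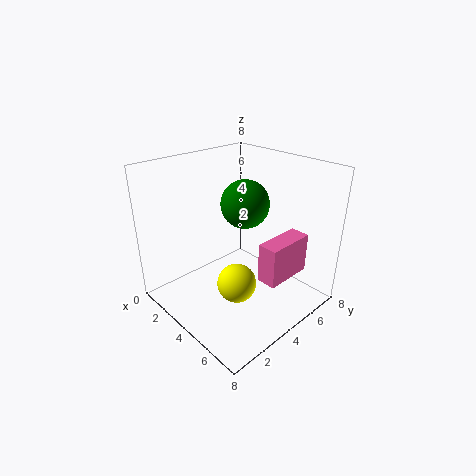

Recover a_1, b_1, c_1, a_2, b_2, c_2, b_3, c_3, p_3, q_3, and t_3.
a_1 = 5.5
b_1 = 2.5
c_1 = 2.5
a_2 = 2.5
b_2 = 6
c_2 = 5
b_3 = 3
c_3 = 3
p_3 = 1
q_3 = 2.5
t_3 = 2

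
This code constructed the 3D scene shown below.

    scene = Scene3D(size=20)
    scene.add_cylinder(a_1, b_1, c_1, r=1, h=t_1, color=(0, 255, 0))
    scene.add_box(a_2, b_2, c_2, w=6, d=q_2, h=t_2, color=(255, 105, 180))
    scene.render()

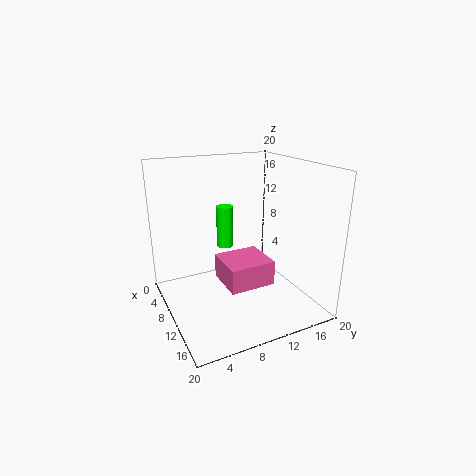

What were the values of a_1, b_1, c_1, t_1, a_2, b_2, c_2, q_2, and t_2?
a_1 = 13.5
b_1 = 6.5
c_1 = 11
t_1 = 5
a_2 = 7.5
b_2 = 7.5
c_2 = 3.5
q_2 = 6.5
t_2 = 3.5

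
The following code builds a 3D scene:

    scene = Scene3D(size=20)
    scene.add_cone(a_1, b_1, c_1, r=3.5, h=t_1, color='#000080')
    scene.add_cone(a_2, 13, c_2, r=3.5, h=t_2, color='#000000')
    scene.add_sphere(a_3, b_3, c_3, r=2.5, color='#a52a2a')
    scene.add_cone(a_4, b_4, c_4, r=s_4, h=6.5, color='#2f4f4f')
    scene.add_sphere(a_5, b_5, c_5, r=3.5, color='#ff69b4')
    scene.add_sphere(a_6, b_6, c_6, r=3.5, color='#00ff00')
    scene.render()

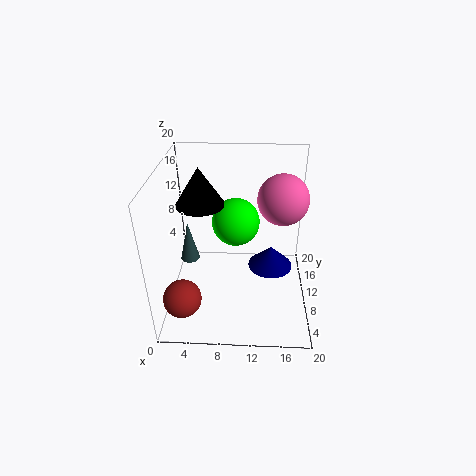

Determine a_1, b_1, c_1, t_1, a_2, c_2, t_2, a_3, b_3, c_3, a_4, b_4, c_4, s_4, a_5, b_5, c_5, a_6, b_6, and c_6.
a_1 = 15, b_1 = 14.5, c_1 = 2, t_1 = 3.5, a_2 = 4.5, c_2 = 13.5, t_2 = 5.5, a_3 = 3, b_3 = 3.5, c_3 = 4.5, a_4 = 2, b_4 = 14.5, c_4 = 3, s_4 = 1.5, a_5 = 16, b_5 = 12, c_5 = 15, a_6 = 9.5, b_6 = 13.5, c_6 = 10.5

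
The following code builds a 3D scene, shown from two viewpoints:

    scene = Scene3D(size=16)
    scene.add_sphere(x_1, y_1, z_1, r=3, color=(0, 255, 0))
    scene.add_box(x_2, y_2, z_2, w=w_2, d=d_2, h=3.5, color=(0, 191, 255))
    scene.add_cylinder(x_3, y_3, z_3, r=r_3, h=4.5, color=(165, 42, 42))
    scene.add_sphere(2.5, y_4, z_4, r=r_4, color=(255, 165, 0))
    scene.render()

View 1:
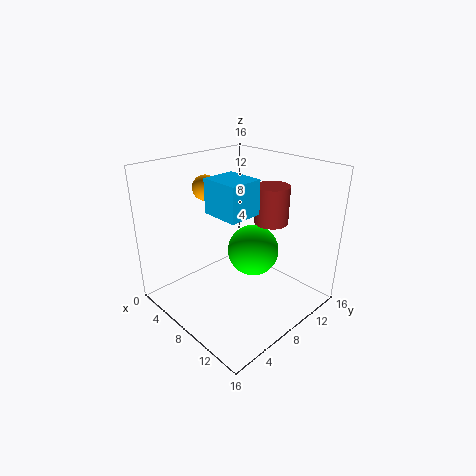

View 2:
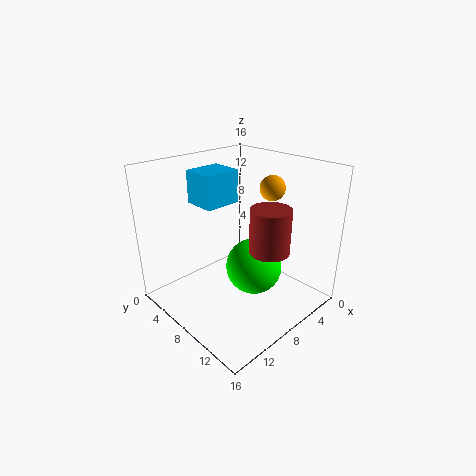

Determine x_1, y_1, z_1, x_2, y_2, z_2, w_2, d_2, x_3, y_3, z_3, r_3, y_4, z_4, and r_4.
x_1 = 8
y_1 = 10.5
z_1 = 5.5
x_2 = 7.5
y_2 = 4
z_2 = 12
w_2 = 4
d_2 = 3.5
x_3 = 8.5
y_3 = 13
z_3 = 8.5
r_3 = 2
y_4 = 8
z_4 = 12.5
r_4 = 1.5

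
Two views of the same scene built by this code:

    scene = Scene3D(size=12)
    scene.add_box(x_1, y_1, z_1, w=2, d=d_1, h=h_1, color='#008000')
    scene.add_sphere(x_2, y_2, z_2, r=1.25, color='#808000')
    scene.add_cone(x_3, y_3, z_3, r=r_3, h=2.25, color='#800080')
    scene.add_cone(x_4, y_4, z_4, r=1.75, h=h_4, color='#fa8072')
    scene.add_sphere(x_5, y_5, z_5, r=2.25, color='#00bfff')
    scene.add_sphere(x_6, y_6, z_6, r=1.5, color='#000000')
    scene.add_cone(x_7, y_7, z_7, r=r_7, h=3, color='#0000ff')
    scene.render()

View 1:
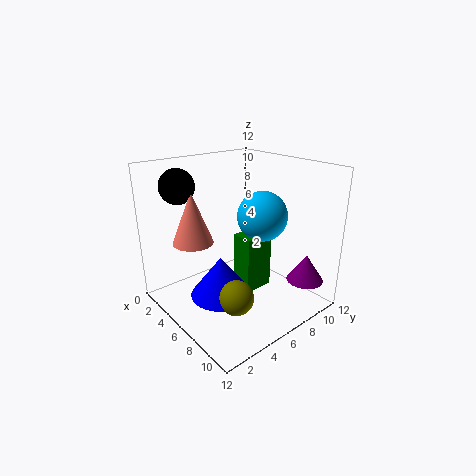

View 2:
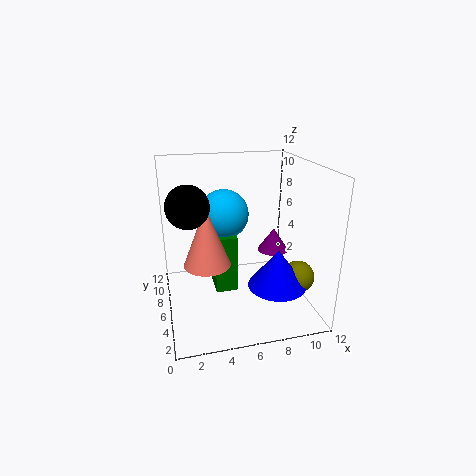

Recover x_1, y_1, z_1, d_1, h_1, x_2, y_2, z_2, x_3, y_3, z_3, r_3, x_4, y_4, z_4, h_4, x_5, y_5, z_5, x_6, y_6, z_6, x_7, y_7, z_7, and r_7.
x_1 = 4.25; y_1 = 7; z_1 = 0.25; d_1 = 2.75; h_1 = 5.25; x_2 = 10; y_2 = 2.5; z_2 = 3.75; x_3 = 10.5; y_3 = 9.5; z_3 = 2.75; r_3 = 1.5; x_4 = 3; y_4 = 3.5; z_4 = 5.25; h_4 = 4.5; x_5 = 5.5; y_5 = 9.25; z_5 = 7; x_6 = 1.75; y_6 = 3; z_6 = 10; x_7 = 8.25; y_7 = 2.5; z_7 = 3.25; r_7 = 2.25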